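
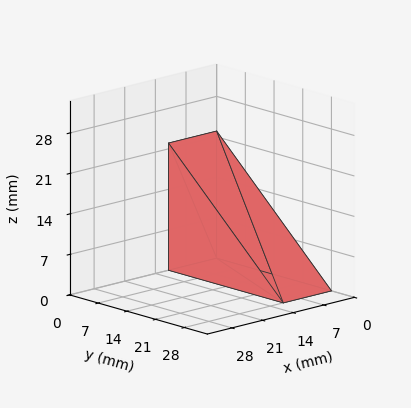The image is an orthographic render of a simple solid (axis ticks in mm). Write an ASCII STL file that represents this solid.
Reading the render: the shape is a wedge (ramp): 11 × 28 mm base, rising to 22 mm along the y=0 edge and sloping linearly to z=0 at y=28 (dimensions read to the nearest mm from the axis ticks). For the STL, each face is triangulated and given an outward normal.

solid part
  facet normal 0.0000 0.0000 -1.0000
    outer loop
      vertex 11.0 28.0 0.0
      vertex 11.0 0.0 0.0
      vertex 0.0 0.0 0.0
    endloop
  endfacet
  facet normal 0.0000 0.0000 -1.0000
    outer loop
      vertex 0.0 28.0 0.0
      vertex 11.0 28.0 0.0
      vertex 0.0 0.0 0.0
    endloop
  endfacet
  facet normal 0.0000 -1.0000 0.0000
    outer loop
      vertex 0.0 0.0 0.0
      vertex 11.0 0.0 0.0
      vertex 11.0 0.0 22.0
    endloop
  endfacet
  facet normal 0.0000 -1.0000 0.0000
    outer loop
      vertex 0.0 0.0 0.0
      vertex 11.0 0.0 22.0
      vertex 0.0 0.0 22.0
    endloop
  endfacet
  facet normal 0.0000 0.6178 0.7863
    outer loop
      vertex 0.0 0.0 22.0
      vertex 11.0 0.0 22.0
      vertex 11.0 28.0 0.0
    endloop
  endfacet
  facet normal 0.0000 0.6178 0.7863
    outer loop
      vertex 0.0 0.0 22.0
      vertex 11.0 28.0 0.0
      vertex 0.0 28.0 0.0
    endloop
  endfacet
  facet normal -1.0000 0.0000 0.0000
    outer loop
      vertex 0.0 0.0 22.0
      vertex 0.0 28.0 0.0
      vertex 0.0 0.0 0.0
    endloop
  endfacet
  facet normal 1.0000 0.0000 0.0000
    outer loop
      vertex 11.0 0.0 0.0
      vertex 11.0 28.0 0.0
      vertex 11.0 0.0 22.0
    endloop
  endfacet
endsolid part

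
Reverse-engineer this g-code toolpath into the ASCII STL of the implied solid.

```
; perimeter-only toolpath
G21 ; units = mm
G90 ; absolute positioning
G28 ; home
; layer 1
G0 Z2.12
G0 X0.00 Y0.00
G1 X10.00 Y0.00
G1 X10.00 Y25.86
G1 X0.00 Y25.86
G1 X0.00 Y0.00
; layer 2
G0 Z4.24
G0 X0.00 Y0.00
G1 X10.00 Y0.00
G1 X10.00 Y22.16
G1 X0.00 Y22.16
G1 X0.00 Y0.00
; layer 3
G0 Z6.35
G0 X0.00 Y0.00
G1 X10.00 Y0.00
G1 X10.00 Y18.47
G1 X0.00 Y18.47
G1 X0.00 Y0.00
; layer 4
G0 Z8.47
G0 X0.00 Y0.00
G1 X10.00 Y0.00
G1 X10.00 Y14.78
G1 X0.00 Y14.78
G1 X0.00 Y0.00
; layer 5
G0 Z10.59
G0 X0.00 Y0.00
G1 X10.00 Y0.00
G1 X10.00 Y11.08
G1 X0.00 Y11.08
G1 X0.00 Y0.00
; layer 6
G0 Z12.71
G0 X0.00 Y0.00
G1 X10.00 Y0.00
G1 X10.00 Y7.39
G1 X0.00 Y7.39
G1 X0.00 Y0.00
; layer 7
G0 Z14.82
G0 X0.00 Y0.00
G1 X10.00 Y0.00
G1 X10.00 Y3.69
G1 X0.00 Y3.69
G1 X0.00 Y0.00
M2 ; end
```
solid part
  facet normal 0.0000 0.0000 -1.0000
    outer loop
      vertex 10.00 29.55 0.00
      vertex 10.00 0.00 0.00
      vertex 0.00 0.00 0.00
    endloop
  endfacet
  facet normal 0.0000 0.0000 -1.0000
    outer loop
      vertex 0.00 29.55 0.00
      vertex 10.00 29.55 0.00
      vertex 0.00 0.00 0.00
    endloop
  endfacet
  facet normal 0.0000 -1.0000 0.0000
    outer loop
      vertex 0.00 0.00 0.00
      vertex 10.00 0.00 0.00
      vertex 10.00 0.00 16.94
    endloop
  endfacet
  facet normal 0.0000 -1.0000 0.0000
    outer loop
      vertex 0.00 0.00 0.00
      vertex 10.00 0.00 16.94
      vertex 0.00 0.00 16.94
    endloop
  endfacet
  facet normal 0.0000 0.4973 0.8676
    outer loop
      vertex 0.00 0.00 16.94
      vertex 10.00 0.00 16.94
      vertex 10.00 29.55 0.00
    endloop
  endfacet
  facet normal 0.0000 0.4973 0.8676
    outer loop
      vertex 0.00 0.00 16.94
      vertex 10.00 29.55 0.00
      vertex 0.00 29.55 0.00
    endloop
  endfacet
  facet normal -1.0000 0.0000 0.0000
    outer loop
      vertex 0.00 0.00 16.94
      vertex 0.00 29.55 0.00
      vertex 0.00 0.00 0.00
    endloop
  endfacet
  facet normal 1.0000 0.0000 0.0000
    outer loop
      vertex 10.00 0.00 0.00
      vertex 10.00 29.55 0.00
      vertex 10.00 0.00 16.94
    endloop
  endfacet
endsolid part

The G0 Z moves step by Δz≈2.12 mm. The G1 loops shrink linearly with z, so the solid tapers from its base footprint up to z≈16.9. Closing with a flat bottom cap and the tapered top and triangulating gives 8 facets — a wedge (ramp): 10 × 29.6 mm base, rising to 16.9 mm along the y=0 edge and sloping linearly to z=0 at y=29.6.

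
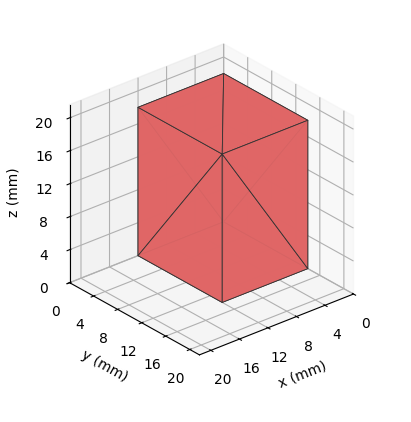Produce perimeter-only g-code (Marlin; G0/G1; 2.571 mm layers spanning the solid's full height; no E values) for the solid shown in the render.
Reading the render: the shape is a rectangular box, roughly 12 × 14 mm footprint and 18 mm tall (dimensions read to the nearest mm from the axis ticks). For the g-code, the solid's height is divided into equal slices at the stated Δz and each level perimeter traced with G1 moves after a G0 lift.

; perimeter-only toolpath
G21 ; units = mm
G90 ; absolute positioning
G28 ; home
; layer 1
G0 Z2.571
G0 X0.000 Y0.000
G1 X12.000 Y0.000
G1 X12.000 Y14.000
G1 X0.000 Y14.000
G1 X0.000 Y0.000
; layer 2
G0 Z5.143
G0 X0.000 Y0.000
G1 X12.000 Y0.000
G1 X12.000 Y14.000
G1 X0.000 Y14.000
G1 X0.000 Y0.000
; layer 3
G0 Z7.714
G0 X0.000 Y0.000
G1 X12.000 Y0.000
G1 X12.000 Y14.000
G1 X0.000 Y14.000
G1 X0.000 Y0.000
; layer 4
G0 Z10.286
G0 X0.000 Y0.000
G1 X12.000 Y0.000
G1 X12.000 Y14.000
G1 X0.000 Y14.000
G1 X0.000 Y0.000
; layer 5
G0 Z12.857
G0 X0.000 Y0.000
G1 X12.000 Y0.000
G1 X12.000 Y14.000
G1 X0.000 Y14.000
G1 X0.000 Y0.000
; layer 6
G0 Z15.429
G0 X0.000 Y0.000
G1 X12.000 Y0.000
G1 X12.000 Y14.000
G1 X0.000 Y14.000
G1 X0.000 Y0.000
; layer 7
G0 Z18.000
G0 X0.000 Y0.000
G1 X12.000 Y0.000
G1 X12.000 Y14.000
G1 X0.000 Y14.000
G1 X0.000 Y0.000
M2 ; end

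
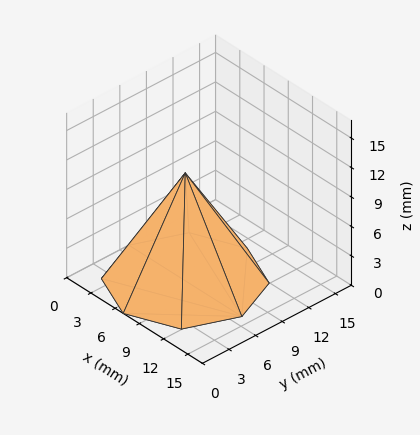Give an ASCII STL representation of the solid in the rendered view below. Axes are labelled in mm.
Reading the render: the shape is a regular 8-sided pyramid, base circumscribed radius ≈ 7 mm, apex at z ≈ 11 mm (dimensions read to the nearest mm from the axis ticks). For the STL, each face is triangulated and given an outward normal.

solid part
  facet normal 0.0000 0.0000 -1.0000
    outer loop
      vertex 7.000 14.000 0.000
      vertex 11.950 11.950 0.000
      vertex 14.000 7.000 0.000
    endloop
  endfacet
  facet normal 0.0000 0.0000 -1.0000
    outer loop
      vertex 2.050 11.950 0.000
      vertex 7.000 14.000 0.000
      vertex 14.000 7.000 0.000
    endloop
  endfacet
  facet normal 0.0000 0.0000 -1.0000
    outer loop
      vertex 0.000 7.000 0.000
      vertex 2.050 11.950 0.000
      vertex 14.000 7.000 0.000
    endloop
  endfacet
  facet normal 0.0000 0.0000 -1.0000
    outer loop
      vertex 2.050 2.050 0.000
      vertex 0.000 7.000 0.000
      vertex 14.000 7.000 0.000
    endloop
  endfacet
  facet normal 0.0000 0.0000 -1.0000
    outer loop
      vertex 7.000 0.000 0.000
      vertex 2.050 2.050 0.000
      vertex 14.000 7.000 0.000
    endloop
  endfacet
  facet normal 0.0000 0.0000 -1.0000
    outer loop
      vertex 11.950 2.050 0.000
      vertex 7.000 0.000 0.000
      vertex 14.000 7.000 0.000
    endloop
  endfacet
  facet normal 0.7964 0.3298 0.5068
    outer loop
      vertex 14.000 7.000 0.000
      vertex 11.950 11.950 0.000
      vertex 7.000 7.000 11.000
    endloop
  endfacet
  facet normal 0.3298 0.7964 0.5068
    outer loop
      vertex 11.950 11.950 0.000
      vertex 7.000 14.000 0.000
      vertex 7.000 7.000 11.000
    endloop
  endfacet
  facet normal -0.3298 0.7964 0.5068
    outer loop
      vertex 7.000 14.000 0.000
      vertex 2.050 11.950 0.000
      vertex 7.000 7.000 11.000
    endloop
  endfacet
  facet normal -0.7964 0.3298 0.5068
    outer loop
      vertex 2.050 11.950 0.000
      vertex 0.000 7.000 0.000
      vertex 7.000 7.000 11.000
    endloop
  endfacet
  facet normal -0.7964 -0.3298 0.5068
    outer loop
      vertex 0.000 7.000 0.000
      vertex 2.050 2.050 0.000
      vertex 7.000 7.000 11.000
    endloop
  endfacet
  facet normal -0.3298 -0.7964 0.5068
    outer loop
      vertex 2.050 2.050 0.000
      vertex 7.000 0.000 0.000
      vertex 7.000 7.000 11.000
    endloop
  endfacet
  facet normal 0.3298 -0.7964 0.5068
    outer loop
      vertex 7.000 0.000 0.000
      vertex 11.950 2.050 0.000
      vertex 7.000 7.000 11.000
    endloop
  endfacet
  facet normal 0.7964 -0.3298 0.5068
    outer loop
      vertex 11.950 2.050 0.000
      vertex 14.000 7.000 0.000
      vertex 7.000 7.000 11.000
    endloop
  endfacet
endsolid part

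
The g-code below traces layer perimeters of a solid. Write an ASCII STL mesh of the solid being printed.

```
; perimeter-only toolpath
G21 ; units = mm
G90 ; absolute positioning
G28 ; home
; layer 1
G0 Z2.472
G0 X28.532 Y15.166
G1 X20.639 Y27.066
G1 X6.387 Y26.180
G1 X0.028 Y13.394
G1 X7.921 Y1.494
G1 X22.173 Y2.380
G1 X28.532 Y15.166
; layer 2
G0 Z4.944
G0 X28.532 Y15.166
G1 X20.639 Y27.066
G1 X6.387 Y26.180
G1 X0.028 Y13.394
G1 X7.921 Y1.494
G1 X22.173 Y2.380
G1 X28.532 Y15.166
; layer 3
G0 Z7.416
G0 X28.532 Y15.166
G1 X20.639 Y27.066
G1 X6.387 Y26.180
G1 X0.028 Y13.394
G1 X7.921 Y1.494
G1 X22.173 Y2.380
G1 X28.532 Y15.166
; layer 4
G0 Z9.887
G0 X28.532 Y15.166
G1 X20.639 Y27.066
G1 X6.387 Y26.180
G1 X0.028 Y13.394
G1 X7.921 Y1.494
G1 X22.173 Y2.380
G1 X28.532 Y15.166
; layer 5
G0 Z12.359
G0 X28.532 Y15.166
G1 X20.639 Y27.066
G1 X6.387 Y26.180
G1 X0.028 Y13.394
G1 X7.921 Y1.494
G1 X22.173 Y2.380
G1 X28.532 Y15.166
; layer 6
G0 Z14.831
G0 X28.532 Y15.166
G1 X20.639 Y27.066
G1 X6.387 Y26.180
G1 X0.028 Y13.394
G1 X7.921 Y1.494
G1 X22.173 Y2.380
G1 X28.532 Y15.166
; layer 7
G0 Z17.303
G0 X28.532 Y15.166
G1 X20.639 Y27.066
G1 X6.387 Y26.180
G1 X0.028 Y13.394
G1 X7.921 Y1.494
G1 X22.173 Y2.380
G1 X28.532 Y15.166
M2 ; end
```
solid part
  facet normal 0.0000 0.0000 -1.0000
    outer loop
      vertex 6.387 26.180 0.000
      vertex 20.639 27.066 0.000
      vertex 28.532 15.166 0.000
    endloop
  endfacet
  facet normal 0.0000 0.0000 -1.0000
    outer loop
      vertex 0.028 13.394 0.000
      vertex 6.387 26.180 0.000
      vertex 28.532 15.166 0.000
    endloop
  endfacet
  facet normal 0.0000 0.0000 -1.0000
    outer loop
      vertex 7.921 1.494 0.000
      vertex 0.028 13.394 0.000
      vertex 28.532 15.166 0.000
    endloop
  endfacet
  facet normal 0.0000 0.0000 -1.0000
    outer loop
      vertex 22.173 2.380 0.000
      vertex 7.921 1.494 0.000
      vertex 28.532 15.166 0.000
    endloop
  endfacet
  facet normal 0.0000 0.0000 1.0000
    outer loop
      vertex 28.532 15.166 17.303
      vertex 20.639 27.066 17.303
      vertex 6.387 26.180 17.303
    endloop
  endfacet
  facet normal 0.0000 0.0000 1.0000
    outer loop
      vertex 28.532 15.166 17.303
      vertex 6.387 26.180 17.303
      vertex 0.028 13.394 17.303
    endloop
  endfacet
  facet normal 0.0000 0.0000 1.0000
    outer loop
      vertex 28.532 15.166 17.303
      vertex 0.028 13.394 17.303
      vertex 7.921 1.494 17.303
    endloop
  endfacet
  facet normal 0.0000 0.0000 1.0000
    outer loop
      vertex 28.532 15.166 17.303
      vertex 7.921 1.494 17.303
      vertex 22.173 2.380 17.303
    endloop
  endfacet
  facet normal 0.8334 0.5527 0.0000
    outer loop
      vertex 28.532 15.166 0.000
      vertex 20.639 27.066 0.000
      vertex 20.639 27.066 17.303
    endloop
  endfacet
  facet normal 0.8334 0.5527 0.0000
    outer loop
      vertex 28.532 15.166 0.000
      vertex 20.639 27.066 17.303
      vertex 28.532 15.166 17.303
    endloop
  endfacet
  facet normal -0.0620 0.9981 0.0000
    outer loop
      vertex 20.639 27.066 0.000
      vertex 6.387 26.180 0.000
      vertex 6.387 26.180 17.303
    endloop
  endfacet
  facet normal -0.0620 0.9981 0.0000
    outer loop
      vertex 20.639 27.066 0.000
      vertex 6.387 26.180 17.303
      vertex 20.639 27.066 17.303
    endloop
  endfacet
  facet normal -0.8954 0.4453 0.0000
    outer loop
      vertex 6.387 26.180 0.000
      vertex 0.028 13.394 0.000
      vertex 0.028 13.394 17.303
    endloop
  endfacet
  facet normal -0.8954 0.4453 0.0000
    outer loop
      vertex 6.387 26.180 0.000
      vertex 0.028 13.394 17.303
      vertex 6.387 26.180 17.303
    endloop
  endfacet
  facet normal -0.8334 -0.5527 0.0000
    outer loop
      vertex 0.028 13.394 0.000
      vertex 7.921 1.494 0.000
      vertex 7.921 1.494 17.303
    endloop
  endfacet
  facet normal -0.8334 -0.5527 0.0000
    outer loop
      vertex 0.028 13.394 0.000
      vertex 7.921 1.494 17.303
      vertex 0.028 13.394 17.303
    endloop
  endfacet
  facet normal 0.0620 -0.9981 0.0000
    outer loop
      vertex 7.921 1.494 0.000
      vertex 22.173 2.380 0.000
      vertex 22.173 2.380 17.303
    endloop
  endfacet
  facet normal 0.0620 -0.9981 0.0000
    outer loop
      vertex 7.921 1.494 0.000
      vertex 22.173 2.380 17.303
      vertex 7.921 1.494 17.303
    endloop
  endfacet
  facet normal 0.8954 -0.4453 0.0000
    outer loop
      vertex 22.173 2.380 0.000
      vertex 28.532 15.166 0.000
      vertex 28.532 15.166 17.303
    endloop
  endfacet
  facet normal 0.8954 -0.4453 0.0000
    outer loop
      vertex 22.173 2.380 0.000
      vertex 28.532 15.166 17.303
      vertex 22.173 2.380 17.303
    endloop
  endfacet
endsolid part

The G0 Z moves step by Δz≈2.472 mm. Every layer's G1 loop is the same polygon, so the solid is a straight extrusion of it from z=0 to z≈17.3. Closing with flat bottom and top caps and triangulating gives 20 facets — a regular 6-sided prism (a cylinder approximated with 6 flat sides), circumscribed radius ≈ 14.3 mm, height ≈ 17.3 mm.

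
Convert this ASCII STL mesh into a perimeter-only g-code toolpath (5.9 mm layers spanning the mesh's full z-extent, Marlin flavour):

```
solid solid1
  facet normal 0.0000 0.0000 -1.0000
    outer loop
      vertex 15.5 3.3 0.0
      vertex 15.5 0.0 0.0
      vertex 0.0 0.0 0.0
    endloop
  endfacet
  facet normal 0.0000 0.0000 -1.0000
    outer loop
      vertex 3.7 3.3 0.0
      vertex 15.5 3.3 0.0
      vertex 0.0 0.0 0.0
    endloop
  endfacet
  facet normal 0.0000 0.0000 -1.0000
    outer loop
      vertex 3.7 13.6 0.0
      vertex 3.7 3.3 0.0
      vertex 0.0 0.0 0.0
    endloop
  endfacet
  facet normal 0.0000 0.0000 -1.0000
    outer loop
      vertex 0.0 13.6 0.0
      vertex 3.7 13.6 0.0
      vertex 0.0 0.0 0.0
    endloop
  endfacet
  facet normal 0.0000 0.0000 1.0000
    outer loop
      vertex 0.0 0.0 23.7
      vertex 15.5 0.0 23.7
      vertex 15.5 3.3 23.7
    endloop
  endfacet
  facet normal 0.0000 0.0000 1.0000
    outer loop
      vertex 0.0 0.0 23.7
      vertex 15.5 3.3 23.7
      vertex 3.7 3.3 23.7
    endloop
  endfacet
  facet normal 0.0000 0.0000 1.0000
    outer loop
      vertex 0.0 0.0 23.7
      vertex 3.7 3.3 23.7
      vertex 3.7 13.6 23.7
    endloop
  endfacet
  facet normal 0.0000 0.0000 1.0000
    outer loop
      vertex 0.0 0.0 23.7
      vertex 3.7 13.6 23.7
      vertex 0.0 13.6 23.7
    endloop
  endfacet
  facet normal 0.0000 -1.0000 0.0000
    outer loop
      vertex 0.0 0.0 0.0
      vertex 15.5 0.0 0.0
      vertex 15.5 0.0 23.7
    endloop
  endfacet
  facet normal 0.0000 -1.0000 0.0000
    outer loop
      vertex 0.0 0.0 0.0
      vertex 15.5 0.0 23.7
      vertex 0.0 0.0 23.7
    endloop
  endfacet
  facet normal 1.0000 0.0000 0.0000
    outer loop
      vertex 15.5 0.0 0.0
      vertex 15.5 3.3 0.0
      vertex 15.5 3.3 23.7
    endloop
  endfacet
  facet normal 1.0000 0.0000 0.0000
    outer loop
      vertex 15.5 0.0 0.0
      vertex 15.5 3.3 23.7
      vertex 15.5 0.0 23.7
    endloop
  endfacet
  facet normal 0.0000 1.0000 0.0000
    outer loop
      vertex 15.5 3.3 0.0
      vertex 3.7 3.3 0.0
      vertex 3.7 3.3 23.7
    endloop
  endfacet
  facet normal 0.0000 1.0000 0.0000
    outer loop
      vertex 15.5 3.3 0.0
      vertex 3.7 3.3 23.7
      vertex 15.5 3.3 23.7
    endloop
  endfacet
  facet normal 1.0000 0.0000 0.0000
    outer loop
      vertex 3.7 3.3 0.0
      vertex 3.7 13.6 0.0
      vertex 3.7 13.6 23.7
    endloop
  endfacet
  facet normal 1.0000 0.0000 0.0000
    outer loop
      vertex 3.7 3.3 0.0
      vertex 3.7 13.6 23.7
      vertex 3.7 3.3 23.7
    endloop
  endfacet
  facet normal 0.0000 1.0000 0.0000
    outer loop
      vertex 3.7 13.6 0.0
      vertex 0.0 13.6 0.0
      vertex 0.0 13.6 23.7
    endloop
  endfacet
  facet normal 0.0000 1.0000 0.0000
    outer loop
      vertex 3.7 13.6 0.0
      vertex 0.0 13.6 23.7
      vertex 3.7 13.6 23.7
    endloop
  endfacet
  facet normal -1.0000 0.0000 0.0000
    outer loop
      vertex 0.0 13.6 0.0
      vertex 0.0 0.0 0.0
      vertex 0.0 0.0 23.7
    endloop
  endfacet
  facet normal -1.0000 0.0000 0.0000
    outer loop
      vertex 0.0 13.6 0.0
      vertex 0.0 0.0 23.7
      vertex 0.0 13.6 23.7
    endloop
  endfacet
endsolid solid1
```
; perimeter-only toolpath
G21 ; units = mm
G90 ; absolute positioning
G28 ; home
; layer 1
G0 Z5.9
G0 X0.0 Y0.0
G1 X15.5 Y0.0
G1 X15.5 Y3.3
G1 X3.7 Y3.3
G1 X3.7 Y13.6
G1 X0.0 Y13.6
G1 X0.0 Y0.0
; layer 2
G0 Z11.8
G0 X0.0 Y0.0
G1 X15.5 Y0.0
G1 X15.5 Y3.3
G1 X3.7 Y3.3
G1 X3.7 Y13.6
G1 X0.0 Y13.6
G1 X0.0 Y0.0
; layer 3
G0 Z17.8
G0 X0.0 Y0.0
G1 X15.5 Y0.0
G1 X15.5 Y3.3
G1 X3.7 Y3.3
G1 X3.7 Y13.6
G1 X0.0 Y13.6
G1 X0.0 Y0.0
; layer 4
G0 Z23.7
G0 X0.0 Y0.0
G1 X15.5 Y0.0
G1 X15.5 Y3.3
G1 X3.7 Y3.3
G1 X3.7 Y13.6
G1 X0.0 Y13.6
G1 X0.0 Y0.0
M2 ; end

The solid is an L-shaped prism: outer 15.5 × 13.6 mm, arm thicknesses ≈ 3.3 mm (horizontal) and 3.7 mm (vertical), extruded 23.7 mm in z. Slicing at Δz = 5.9 mm — 4 equal slices spanning the solid's height, so layer i sits at z = i·h/4 — gives 4 non-empty perimeters. Each is a 6-segment closed polygon; G0 lifts to the layer z and rapids to the start vertex, then G1 traces the edges.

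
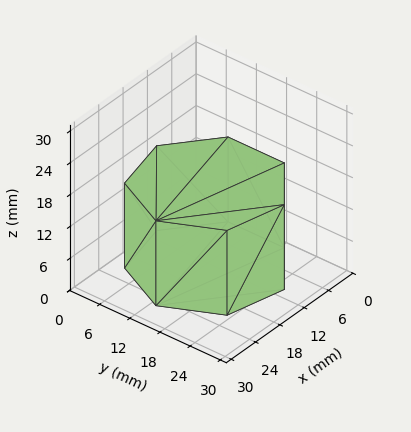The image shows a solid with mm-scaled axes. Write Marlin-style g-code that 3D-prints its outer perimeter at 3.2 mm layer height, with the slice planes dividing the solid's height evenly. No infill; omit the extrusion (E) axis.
Reading the render: the shape is a regular 7-sided prism (a cylinder approximated with 7 flat sides), circumscribed radius ≈ 13 mm, height ≈ 16 mm (dimensions read to the nearest mm from the axis ticks). For the g-code, the solid's height is divided into equal slices at the stated Δz and each level perimeter traced with G1 moves after a G0 lift.

; perimeter-only toolpath
G21 ; units = mm
G90 ; absolute positioning
G28 ; home
; layer 1
G0 Z3.2
G0 X26.0 Y13.0
G1 X21.1 Y23.2
G1 X10.1 Y25.7
G1 X1.3 Y18.6
G1 X1.3 Y7.4
G1 X10.1 Y0.3
G1 X21.1 Y2.8
G1 X26.0 Y13.0
; layer 2
G0 Z6.4
G0 X26.0 Y13.0
G1 X21.1 Y23.2
G1 X10.1 Y25.7
G1 X1.3 Y18.6
G1 X1.3 Y7.4
G1 X10.1 Y0.3
G1 X21.1 Y2.8
G1 X26.0 Y13.0
; layer 3
G0 Z9.6
G0 X26.0 Y13.0
G1 X21.1 Y23.2
G1 X10.1 Y25.7
G1 X1.3 Y18.6
G1 X1.3 Y7.4
G1 X10.1 Y0.3
G1 X21.1 Y2.8
G1 X26.0 Y13.0
; layer 4
G0 Z12.8
G0 X26.0 Y13.0
G1 X21.1 Y23.2
G1 X10.1 Y25.7
G1 X1.3 Y18.6
G1 X1.3 Y7.4
G1 X10.1 Y0.3
G1 X21.1 Y2.8
G1 X26.0 Y13.0
; layer 5
G0 Z16.0
G0 X26.0 Y13.0
G1 X21.1 Y23.2
G1 X10.1 Y25.7
G1 X1.3 Y18.6
G1 X1.3 Y7.4
G1 X10.1 Y0.3
G1 X21.1 Y2.8
G1 X26.0 Y13.0
M2 ; end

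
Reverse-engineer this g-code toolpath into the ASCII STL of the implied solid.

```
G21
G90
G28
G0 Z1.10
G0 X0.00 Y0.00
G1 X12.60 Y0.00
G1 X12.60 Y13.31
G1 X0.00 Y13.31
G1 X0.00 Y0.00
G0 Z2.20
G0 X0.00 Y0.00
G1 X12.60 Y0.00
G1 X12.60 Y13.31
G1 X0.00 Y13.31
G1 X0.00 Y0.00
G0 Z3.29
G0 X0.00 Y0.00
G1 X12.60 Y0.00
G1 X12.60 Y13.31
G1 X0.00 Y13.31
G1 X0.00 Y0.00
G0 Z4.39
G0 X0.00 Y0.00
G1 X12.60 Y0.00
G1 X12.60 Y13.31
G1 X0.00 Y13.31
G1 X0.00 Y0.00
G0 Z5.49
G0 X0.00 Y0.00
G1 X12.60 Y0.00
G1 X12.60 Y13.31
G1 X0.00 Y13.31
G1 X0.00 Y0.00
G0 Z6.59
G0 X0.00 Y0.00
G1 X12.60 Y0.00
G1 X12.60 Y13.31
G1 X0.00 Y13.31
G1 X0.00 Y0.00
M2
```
solid part
  facet normal 0.0000 0.0000 -1.0000
    outer loop
      vertex 12.60 13.31 0.00
      vertex 12.60 0.00 0.00
      vertex 0.00 0.00 0.00
    endloop
  endfacet
  facet normal 0.0000 0.0000 -1.0000
    outer loop
      vertex 0.00 13.31 0.00
      vertex 12.60 13.31 0.00
      vertex 0.00 0.00 0.00
    endloop
  endfacet
  facet normal 0.0000 0.0000 1.0000
    outer loop
      vertex 0.00 0.00 6.59
      vertex 12.60 0.00 6.59
      vertex 12.60 13.31 6.59
    endloop
  endfacet
  facet normal 0.0000 0.0000 1.0000
    outer loop
      vertex 0.00 0.00 6.59
      vertex 12.60 13.31 6.59
      vertex 0.00 13.31 6.59
    endloop
  endfacet
  facet normal 0.0000 -1.0000 0.0000
    outer loop
      vertex 0.00 0.00 0.00
      vertex 12.60 0.00 0.00
      vertex 12.60 0.00 6.59
    endloop
  endfacet
  facet normal 0.0000 -1.0000 0.0000
    outer loop
      vertex 0.00 0.00 0.00
      vertex 12.60 0.00 6.59
      vertex 0.00 0.00 6.59
    endloop
  endfacet
  facet normal 0.0000 1.0000 0.0000
    outer loop
      vertex 12.60 13.31 6.59
      vertex 12.60 13.31 0.00
      vertex 0.00 13.31 0.00
    endloop
  endfacet
  facet normal 0.0000 1.0000 0.0000
    outer loop
      vertex 0.00 13.31 6.59
      vertex 12.60 13.31 6.59
      vertex 0.00 13.31 0.00
    endloop
  endfacet
  facet normal -1.0000 0.0000 0.0000
    outer loop
      vertex 0.00 13.31 6.59
      vertex 0.00 13.31 0.00
      vertex 0.00 0.00 0.00
    endloop
  endfacet
  facet normal -1.0000 0.0000 0.0000
    outer loop
      vertex 0.00 0.00 6.59
      vertex 0.00 13.31 6.59
      vertex 0.00 0.00 0.00
    endloop
  endfacet
  facet normal 1.0000 0.0000 0.0000
    outer loop
      vertex 12.60 0.00 0.00
      vertex 12.60 13.31 0.00
      vertex 12.60 13.31 6.59
    endloop
  endfacet
  facet normal 1.0000 0.0000 0.0000
    outer loop
      vertex 12.60 0.00 0.00
      vertex 12.60 13.31 6.59
      vertex 12.60 0.00 6.59
    endloop
  endfacet
endsolid part

The G0 Z moves step by Δz≈1.10 mm. Every layer's G1 loop is the same polygon, so the solid is a straight extrusion of it from z=0 to z≈6.59. Closing with flat bottom and top caps and triangulating gives 12 facets — a rectangular box, roughly 12.6 × 13.3 mm footprint and 6.59 mm tall.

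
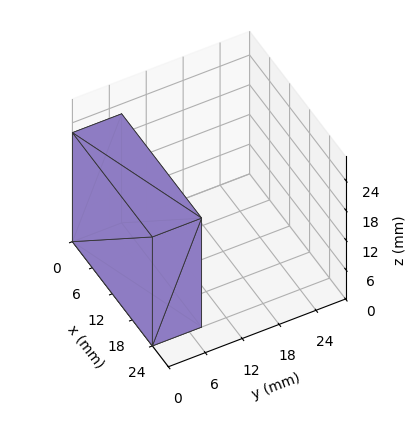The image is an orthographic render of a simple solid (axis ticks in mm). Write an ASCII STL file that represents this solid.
Reading the render: the shape is a rectangular box, roughly 24 × 8 mm footprint and 22 mm tall (dimensions read to the nearest mm from the axis ticks). For the STL, each face is triangulated and given an outward normal.

solid part
  facet normal 0.0000 0.0000 -1.0000
    outer loop
      vertex 24.000 8.000 0.000
      vertex 24.000 0.000 0.000
      vertex 0.000 0.000 0.000
    endloop
  endfacet
  facet normal 0.0000 0.0000 -1.0000
    outer loop
      vertex 0.000 8.000 0.000
      vertex 24.000 8.000 0.000
      vertex 0.000 0.000 0.000
    endloop
  endfacet
  facet normal 0.0000 0.0000 1.0000
    outer loop
      vertex 0.000 0.000 22.000
      vertex 24.000 0.000 22.000
      vertex 24.000 8.000 22.000
    endloop
  endfacet
  facet normal 0.0000 0.0000 1.0000
    outer loop
      vertex 0.000 0.000 22.000
      vertex 24.000 8.000 22.000
      vertex 0.000 8.000 22.000
    endloop
  endfacet
  facet normal 0.0000 -1.0000 0.0000
    outer loop
      vertex 0.000 0.000 0.000
      vertex 24.000 0.000 0.000
      vertex 24.000 0.000 22.000
    endloop
  endfacet
  facet normal 0.0000 -1.0000 0.0000
    outer loop
      vertex 0.000 0.000 0.000
      vertex 24.000 0.000 22.000
      vertex 0.000 0.000 22.000
    endloop
  endfacet
  facet normal 0.0000 1.0000 0.0000
    outer loop
      vertex 24.000 8.000 22.000
      vertex 24.000 8.000 0.000
      vertex 0.000 8.000 0.000
    endloop
  endfacet
  facet normal 0.0000 1.0000 0.0000
    outer loop
      vertex 0.000 8.000 22.000
      vertex 24.000 8.000 22.000
      vertex 0.000 8.000 0.000
    endloop
  endfacet
  facet normal -1.0000 0.0000 0.0000
    outer loop
      vertex 0.000 8.000 22.000
      vertex 0.000 8.000 0.000
      vertex 0.000 0.000 0.000
    endloop
  endfacet
  facet normal -1.0000 0.0000 0.0000
    outer loop
      vertex 0.000 0.000 22.000
      vertex 0.000 8.000 22.000
      vertex 0.000 0.000 0.000
    endloop
  endfacet
  facet normal 1.0000 0.0000 0.0000
    outer loop
      vertex 24.000 0.000 0.000
      vertex 24.000 8.000 0.000
      vertex 24.000 8.000 22.000
    endloop
  endfacet
  facet normal 1.0000 0.0000 0.0000
    outer loop
      vertex 24.000 0.000 0.000
      vertex 24.000 8.000 22.000
      vertex 24.000 0.000 22.000
    endloop
  endfacet
endsolid part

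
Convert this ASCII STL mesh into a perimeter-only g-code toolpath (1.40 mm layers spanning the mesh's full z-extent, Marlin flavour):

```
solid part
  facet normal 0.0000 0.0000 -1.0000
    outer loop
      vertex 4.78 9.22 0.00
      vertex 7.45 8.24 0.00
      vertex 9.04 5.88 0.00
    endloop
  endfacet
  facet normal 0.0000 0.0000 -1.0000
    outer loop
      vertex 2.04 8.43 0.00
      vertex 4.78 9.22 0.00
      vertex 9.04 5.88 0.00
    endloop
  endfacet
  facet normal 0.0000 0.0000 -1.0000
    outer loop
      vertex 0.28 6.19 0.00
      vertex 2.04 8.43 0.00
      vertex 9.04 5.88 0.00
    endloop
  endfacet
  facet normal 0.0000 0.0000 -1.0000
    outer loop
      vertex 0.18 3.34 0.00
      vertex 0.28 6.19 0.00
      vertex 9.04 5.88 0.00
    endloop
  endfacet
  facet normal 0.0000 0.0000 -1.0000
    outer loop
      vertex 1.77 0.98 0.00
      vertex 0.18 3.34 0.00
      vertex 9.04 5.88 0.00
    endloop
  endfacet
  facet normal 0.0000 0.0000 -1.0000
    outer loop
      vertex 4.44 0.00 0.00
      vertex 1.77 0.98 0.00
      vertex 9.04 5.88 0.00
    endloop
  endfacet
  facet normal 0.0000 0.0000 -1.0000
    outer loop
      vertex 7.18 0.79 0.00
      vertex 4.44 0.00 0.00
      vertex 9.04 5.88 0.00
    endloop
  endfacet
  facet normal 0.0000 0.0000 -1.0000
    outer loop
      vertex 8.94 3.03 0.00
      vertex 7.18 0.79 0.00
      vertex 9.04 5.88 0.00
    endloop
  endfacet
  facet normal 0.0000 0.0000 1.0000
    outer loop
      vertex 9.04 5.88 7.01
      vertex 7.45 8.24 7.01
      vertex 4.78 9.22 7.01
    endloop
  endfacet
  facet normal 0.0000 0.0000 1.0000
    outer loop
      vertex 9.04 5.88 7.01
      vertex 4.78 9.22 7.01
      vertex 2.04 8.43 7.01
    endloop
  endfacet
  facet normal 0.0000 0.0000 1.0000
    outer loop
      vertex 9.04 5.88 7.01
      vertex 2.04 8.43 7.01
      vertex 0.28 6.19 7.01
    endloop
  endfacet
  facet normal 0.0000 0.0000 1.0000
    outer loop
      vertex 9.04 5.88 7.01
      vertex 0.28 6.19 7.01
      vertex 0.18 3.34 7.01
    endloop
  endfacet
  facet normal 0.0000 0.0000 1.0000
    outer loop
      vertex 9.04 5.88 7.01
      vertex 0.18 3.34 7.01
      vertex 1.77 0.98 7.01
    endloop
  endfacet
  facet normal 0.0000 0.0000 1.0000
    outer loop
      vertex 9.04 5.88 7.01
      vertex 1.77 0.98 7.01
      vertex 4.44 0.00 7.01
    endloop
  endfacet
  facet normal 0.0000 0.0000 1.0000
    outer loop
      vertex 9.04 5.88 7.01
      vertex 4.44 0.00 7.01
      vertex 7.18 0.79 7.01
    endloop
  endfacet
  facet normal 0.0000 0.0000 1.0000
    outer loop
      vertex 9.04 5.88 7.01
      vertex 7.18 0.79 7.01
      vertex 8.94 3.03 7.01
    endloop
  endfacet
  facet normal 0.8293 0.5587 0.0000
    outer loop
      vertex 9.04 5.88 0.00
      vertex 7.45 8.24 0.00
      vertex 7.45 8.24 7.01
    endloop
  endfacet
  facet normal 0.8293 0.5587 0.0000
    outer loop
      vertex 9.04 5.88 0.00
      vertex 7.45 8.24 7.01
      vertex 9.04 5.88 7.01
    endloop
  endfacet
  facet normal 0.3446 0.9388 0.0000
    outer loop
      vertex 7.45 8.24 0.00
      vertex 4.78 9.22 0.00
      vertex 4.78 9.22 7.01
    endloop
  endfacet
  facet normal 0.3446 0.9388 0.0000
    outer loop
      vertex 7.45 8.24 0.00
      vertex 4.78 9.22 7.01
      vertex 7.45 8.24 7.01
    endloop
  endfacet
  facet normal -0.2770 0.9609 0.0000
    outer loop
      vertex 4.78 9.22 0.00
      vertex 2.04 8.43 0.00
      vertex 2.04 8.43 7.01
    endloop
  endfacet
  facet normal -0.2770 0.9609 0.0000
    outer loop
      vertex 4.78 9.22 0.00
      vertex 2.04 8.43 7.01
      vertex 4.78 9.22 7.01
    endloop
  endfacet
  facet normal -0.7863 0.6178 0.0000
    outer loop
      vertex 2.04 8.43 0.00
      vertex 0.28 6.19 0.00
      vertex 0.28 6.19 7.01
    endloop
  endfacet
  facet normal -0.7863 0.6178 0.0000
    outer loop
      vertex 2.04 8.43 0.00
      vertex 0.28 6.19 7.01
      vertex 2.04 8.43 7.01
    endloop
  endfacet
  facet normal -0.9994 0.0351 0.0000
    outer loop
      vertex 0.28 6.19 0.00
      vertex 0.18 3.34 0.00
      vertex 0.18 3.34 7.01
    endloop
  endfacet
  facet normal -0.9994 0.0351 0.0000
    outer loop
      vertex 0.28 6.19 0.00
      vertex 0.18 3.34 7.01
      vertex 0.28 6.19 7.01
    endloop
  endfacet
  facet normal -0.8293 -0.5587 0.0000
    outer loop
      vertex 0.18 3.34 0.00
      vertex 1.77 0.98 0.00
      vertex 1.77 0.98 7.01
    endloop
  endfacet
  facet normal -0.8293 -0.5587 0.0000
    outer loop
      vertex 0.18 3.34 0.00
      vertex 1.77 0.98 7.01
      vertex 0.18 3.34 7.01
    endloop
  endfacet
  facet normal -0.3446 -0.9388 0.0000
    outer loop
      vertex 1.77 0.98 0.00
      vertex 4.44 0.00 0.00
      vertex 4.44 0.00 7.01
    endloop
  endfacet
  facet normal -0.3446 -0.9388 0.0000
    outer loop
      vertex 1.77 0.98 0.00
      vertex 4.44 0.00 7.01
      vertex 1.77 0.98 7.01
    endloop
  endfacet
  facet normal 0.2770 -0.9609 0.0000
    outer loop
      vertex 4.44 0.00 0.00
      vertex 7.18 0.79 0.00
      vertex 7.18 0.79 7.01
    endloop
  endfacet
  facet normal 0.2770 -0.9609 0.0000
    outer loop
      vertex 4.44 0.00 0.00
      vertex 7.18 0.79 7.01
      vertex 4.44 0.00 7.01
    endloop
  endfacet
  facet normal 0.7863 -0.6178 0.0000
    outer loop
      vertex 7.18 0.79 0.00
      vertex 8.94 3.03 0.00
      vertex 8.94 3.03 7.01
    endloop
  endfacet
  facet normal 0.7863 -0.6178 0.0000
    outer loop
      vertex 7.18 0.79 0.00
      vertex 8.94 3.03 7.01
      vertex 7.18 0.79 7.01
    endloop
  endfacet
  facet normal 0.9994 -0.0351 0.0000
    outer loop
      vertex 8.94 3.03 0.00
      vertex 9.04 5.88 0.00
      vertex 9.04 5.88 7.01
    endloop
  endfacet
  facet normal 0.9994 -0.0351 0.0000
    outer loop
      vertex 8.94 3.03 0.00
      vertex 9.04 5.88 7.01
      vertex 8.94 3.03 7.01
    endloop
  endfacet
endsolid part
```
; perimeter-only toolpath
G21 ; units = mm
G90 ; absolute positioning
G28 ; home
; layer 1
G0 Z1.40
G0 X9.04 Y5.88
G1 X7.45 Y8.24
G1 X4.78 Y9.22
G1 X2.04 Y8.43
G1 X0.28 Y6.19
G1 X0.18 Y3.34
G1 X1.77 Y0.98
G1 X4.44 Y0.00
G1 X7.18 Y0.79
G1 X8.94 Y3.03
G1 X9.04 Y5.88
; layer 2
G0 Z2.80
G0 X9.04 Y5.88
G1 X7.45 Y8.24
G1 X4.78 Y9.22
G1 X2.04 Y8.43
G1 X0.28 Y6.19
G1 X0.18 Y3.34
G1 X1.77 Y0.98
G1 X4.44 Y0.00
G1 X7.18 Y0.79
G1 X8.94 Y3.03
G1 X9.04 Y5.88
; layer 3
G0 Z4.21
G0 X9.04 Y5.88
G1 X7.45 Y8.24
G1 X4.78 Y9.22
G1 X2.04 Y8.43
G1 X0.28 Y6.19
G1 X0.18 Y3.34
G1 X1.77 Y0.98
G1 X4.44 Y0.00
G1 X7.18 Y0.79
G1 X8.94 Y3.03
G1 X9.04 Y5.88
; layer 4
G0 Z5.61
G0 X9.04 Y5.88
G1 X7.45 Y8.24
G1 X4.78 Y9.22
G1 X2.04 Y8.43
G1 X0.28 Y6.19
G1 X0.18 Y3.34
G1 X1.77 Y0.98
G1 X4.44 Y0.00
G1 X7.18 Y0.79
G1 X8.94 Y3.03
G1 X9.04 Y5.88
; layer 5
G0 Z7.01
G0 X9.04 Y5.88
G1 X7.45 Y8.24
G1 X4.78 Y9.22
G1 X2.04 Y8.43
G1 X0.28 Y6.19
G1 X0.18 Y3.34
G1 X1.77 Y0.98
G1 X4.44 Y0.00
G1 X7.18 Y0.79
G1 X8.94 Y3.03
G1 X9.04 Y5.88
M2 ; end

The solid is a regular 10-sided prism (a cylinder approximated with 10 flat sides), circumscribed radius ≈ 4.61 mm, height ≈ 7.01 mm. Slicing at Δz = 1.40 mm — 5 equal slices spanning the solid's height, so layer i sits at z = i·h/5 — gives 5 non-empty perimeters. Each is a 10-segment closed polygon; G0 lifts to the layer z and rapids to the start vertex, then G1 traces the edges.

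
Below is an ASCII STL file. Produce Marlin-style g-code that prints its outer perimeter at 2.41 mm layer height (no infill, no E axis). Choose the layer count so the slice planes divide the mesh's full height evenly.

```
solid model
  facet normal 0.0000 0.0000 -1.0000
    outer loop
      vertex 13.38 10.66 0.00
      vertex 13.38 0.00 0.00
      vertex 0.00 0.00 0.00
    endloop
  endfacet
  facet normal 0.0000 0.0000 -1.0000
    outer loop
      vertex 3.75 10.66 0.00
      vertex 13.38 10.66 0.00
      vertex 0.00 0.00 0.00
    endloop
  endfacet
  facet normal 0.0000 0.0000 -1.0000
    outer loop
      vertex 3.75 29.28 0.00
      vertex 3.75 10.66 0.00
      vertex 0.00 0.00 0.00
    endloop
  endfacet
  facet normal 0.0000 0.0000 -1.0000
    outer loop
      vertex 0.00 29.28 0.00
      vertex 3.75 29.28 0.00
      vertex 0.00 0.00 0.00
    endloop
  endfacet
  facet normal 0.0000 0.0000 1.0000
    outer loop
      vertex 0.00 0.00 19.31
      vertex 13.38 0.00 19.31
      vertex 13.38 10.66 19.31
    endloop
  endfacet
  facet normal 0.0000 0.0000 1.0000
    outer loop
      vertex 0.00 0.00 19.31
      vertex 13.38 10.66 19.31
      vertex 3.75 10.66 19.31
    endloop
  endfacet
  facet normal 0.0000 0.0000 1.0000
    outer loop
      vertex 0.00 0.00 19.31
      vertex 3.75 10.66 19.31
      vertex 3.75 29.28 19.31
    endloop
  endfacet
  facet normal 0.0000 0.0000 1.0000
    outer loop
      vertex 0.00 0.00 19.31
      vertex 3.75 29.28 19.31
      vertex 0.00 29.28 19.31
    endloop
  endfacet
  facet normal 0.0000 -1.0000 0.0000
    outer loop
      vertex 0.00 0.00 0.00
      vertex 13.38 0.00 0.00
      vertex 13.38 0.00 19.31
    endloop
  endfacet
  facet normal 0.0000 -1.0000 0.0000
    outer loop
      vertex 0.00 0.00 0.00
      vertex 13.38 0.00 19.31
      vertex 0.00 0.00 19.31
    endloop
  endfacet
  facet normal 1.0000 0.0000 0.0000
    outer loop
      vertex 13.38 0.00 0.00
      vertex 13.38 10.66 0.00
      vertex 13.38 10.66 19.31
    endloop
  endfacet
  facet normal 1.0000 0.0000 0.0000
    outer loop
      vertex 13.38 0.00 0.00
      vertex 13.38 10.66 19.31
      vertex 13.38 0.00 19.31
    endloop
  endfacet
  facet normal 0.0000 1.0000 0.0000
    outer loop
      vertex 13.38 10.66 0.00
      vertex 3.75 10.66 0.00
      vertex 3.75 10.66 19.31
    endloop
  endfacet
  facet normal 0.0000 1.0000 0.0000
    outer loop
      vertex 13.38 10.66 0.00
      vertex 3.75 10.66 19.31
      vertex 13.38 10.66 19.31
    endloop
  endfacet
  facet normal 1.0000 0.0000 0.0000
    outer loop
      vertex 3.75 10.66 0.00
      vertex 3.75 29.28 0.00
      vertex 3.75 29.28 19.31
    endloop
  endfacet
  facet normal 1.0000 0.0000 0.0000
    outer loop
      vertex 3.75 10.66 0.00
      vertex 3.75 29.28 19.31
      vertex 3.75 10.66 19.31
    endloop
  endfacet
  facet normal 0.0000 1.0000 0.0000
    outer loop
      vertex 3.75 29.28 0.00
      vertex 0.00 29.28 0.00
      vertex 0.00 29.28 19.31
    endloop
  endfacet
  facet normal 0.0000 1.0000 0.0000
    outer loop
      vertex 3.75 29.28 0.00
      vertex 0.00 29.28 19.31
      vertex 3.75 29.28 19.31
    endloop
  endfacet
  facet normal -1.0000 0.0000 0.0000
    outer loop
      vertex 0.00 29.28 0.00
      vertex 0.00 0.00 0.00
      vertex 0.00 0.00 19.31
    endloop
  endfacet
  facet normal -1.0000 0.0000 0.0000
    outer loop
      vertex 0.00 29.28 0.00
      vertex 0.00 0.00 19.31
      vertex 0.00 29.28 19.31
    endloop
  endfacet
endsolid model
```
; perimeter-only toolpath
G21 ; units = mm
G90 ; absolute positioning
G28 ; home
; layer 1
G0 Z2.41
G0 X0.00 Y0.00
G1 X13.38 Y0.00
G1 X13.38 Y10.66
G1 X3.75 Y10.66
G1 X3.75 Y29.28
G1 X0.00 Y29.28
G1 X0.00 Y0.00
; layer 2
G0 Z4.83
G0 X0.00 Y0.00
G1 X13.38 Y0.00
G1 X13.38 Y10.66
G1 X3.75 Y10.66
G1 X3.75 Y29.28
G1 X0.00 Y29.28
G1 X0.00 Y0.00
; layer 3
G0 Z7.24
G0 X0.00 Y0.00
G1 X13.38 Y0.00
G1 X13.38 Y10.66
G1 X3.75 Y10.66
G1 X3.75 Y29.28
G1 X0.00 Y29.28
G1 X0.00 Y0.00
; layer 4
G0 Z9.65
G0 X0.00 Y0.00
G1 X13.38 Y0.00
G1 X13.38 Y10.66
G1 X3.75 Y10.66
G1 X3.75 Y29.28
G1 X0.00 Y29.28
G1 X0.00 Y0.00
; layer 5
G0 Z12.07
G0 X0.00 Y0.00
G1 X13.38 Y0.00
G1 X13.38 Y10.66
G1 X3.75 Y10.66
G1 X3.75 Y29.28
G1 X0.00 Y29.28
G1 X0.00 Y0.00
; layer 6
G0 Z14.48
G0 X0.00 Y0.00
G1 X13.38 Y0.00
G1 X13.38 Y10.66
G1 X3.75 Y10.66
G1 X3.75 Y29.28
G1 X0.00 Y29.28
G1 X0.00 Y0.00
; layer 7
G0 Z16.90
G0 X0.00 Y0.00
G1 X13.38 Y0.00
G1 X13.38 Y10.66
G1 X3.75 Y10.66
G1 X3.75 Y29.28
G1 X0.00 Y29.28
G1 X0.00 Y0.00
; layer 8
G0 Z19.31
G0 X0.00 Y0.00
G1 X13.38 Y0.00
G1 X13.38 Y10.66
G1 X3.75 Y10.66
G1 X3.75 Y29.28
G1 X0.00 Y29.28
G1 X0.00 Y0.00
M2 ; end

The solid is an L-shaped prism: outer 13.4 × 29.3 mm, arm thicknesses ≈ 10.7 mm (horizontal) and 3.75 mm (vertical), extruded 19.3 mm in z. Slicing at Δz = 2.41 mm — 8 equal slices spanning the solid's height, so layer i sits at z = i·h/8 — gives 8 non-empty perimeters. Each is a 6-segment closed polygon; G0 lifts to the layer z and rapids to the start vertex, then G1 traces the edges.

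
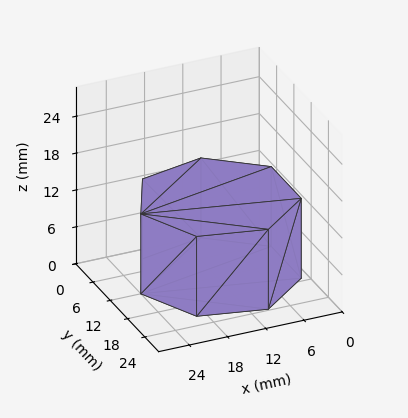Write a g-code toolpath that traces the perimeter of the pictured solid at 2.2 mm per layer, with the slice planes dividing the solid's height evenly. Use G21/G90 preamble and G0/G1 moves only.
Reading the render: the shape is a regular 7-sided prism (a cylinder approximated with 7 flat sides), circumscribed radius ≈ 12 mm, height ≈ 13 mm (dimensions read to the nearest mm from the axis ticks). For the g-code, the solid's height is divided into equal slices at the stated Δz and each level perimeter traced with G1 moves after a G0 lift.

; perimeter-only toolpath
G21 ; units = mm
G90 ; absolute positioning
G28 ; home
; layer 1
G0 Z2.2
G0 X24.0 Y12.0
G1 X19.5 Y21.4
G1 X9.3 Y23.7
G1 X1.2 Y17.2
G1 X1.2 Y6.8
G1 X9.3 Y0.3
G1 X19.5 Y2.6
G1 X24.0 Y12.0
; layer 2
G0 Z4.3
G0 X24.0 Y12.0
G1 X19.5 Y21.4
G1 X9.3 Y23.7
G1 X1.2 Y17.2
G1 X1.2 Y6.8
G1 X9.3 Y0.3
G1 X19.5 Y2.6
G1 X24.0 Y12.0
; layer 3
G0 Z6.5
G0 X24.0 Y12.0
G1 X19.5 Y21.4
G1 X9.3 Y23.7
G1 X1.2 Y17.2
G1 X1.2 Y6.8
G1 X9.3 Y0.3
G1 X19.5 Y2.6
G1 X24.0 Y12.0
; layer 4
G0 Z8.7
G0 X24.0 Y12.0
G1 X19.5 Y21.4
G1 X9.3 Y23.7
G1 X1.2 Y17.2
G1 X1.2 Y6.8
G1 X9.3 Y0.3
G1 X19.5 Y2.6
G1 X24.0 Y12.0
; layer 5
G0 Z10.8
G0 X24.0 Y12.0
G1 X19.5 Y21.4
G1 X9.3 Y23.7
G1 X1.2 Y17.2
G1 X1.2 Y6.8
G1 X9.3 Y0.3
G1 X19.5 Y2.6
G1 X24.0 Y12.0
; layer 6
G0 Z13.0
G0 X24.0 Y12.0
G1 X19.5 Y21.4
G1 X9.3 Y23.7
G1 X1.2 Y17.2
G1 X1.2 Y6.8
G1 X9.3 Y0.3
G1 X19.5 Y2.6
G1 X24.0 Y12.0
M2 ; end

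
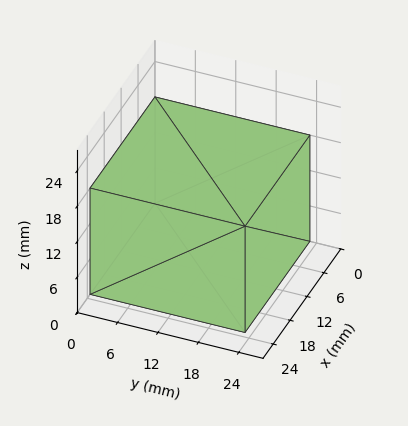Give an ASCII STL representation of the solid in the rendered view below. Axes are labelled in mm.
Reading the render: the shape is a rectangular box, roughly 23 × 23 mm footprint and 18 mm tall (dimensions read to the nearest mm from the axis ticks). For the STL, each face is triangulated and given an outward normal.

solid part
  facet normal 0.0000 0.0000 -1.0000
    outer loop
      vertex 23.000 23.000 0.000
      vertex 23.000 0.000 0.000
      vertex 0.000 0.000 0.000
    endloop
  endfacet
  facet normal 0.0000 0.0000 -1.0000
    outer loop
      vertex 0.000 23.000 0.000
      vertex 23.000 23.000 0.000
      vertex 0.000 0.000 0.000
    endloop
  endfacet
  facet normal 0.0000 0.0000 1.0000
    outer loop
      vertex 0.000 0.000 18.000
      vertex 23.000 0.000 18.000
      vertex 23.000 23.000 18.000
    endloop
  endfacet
  facet normal 0.0000 0.0000 1.0000
    outer loop
      vertex 0.000 0.000 18.000
      vertex 23.000 23.000 18.000
      vertex 0.000 23.000 18.000
    endloop
  endfacet
  facet normal 0.0000 -1.0000 0.0000
    outer loop
      vertex 0.000 0.000 0.000
      vertex 23.000 0.000 0.000
      vertex 23.000 0.000 18.000
    endloop
  endfacet
  facet normal 0.0000 -1.0000 0.0000
    outer loop
      vertex 0.000 0.000 0.000
      vertex 23.000 0.000 18.000
      vertex 0.000 0.000 18.000
    endloop
  endfacet
  facet normal 0.0000 1.0000 0.0000
    outer loop
      vertex 23.000 23.000 18.000
      vertex 23.000 23.000 0.000
      vertex 0.000 23.000 0.000
    endloop
  endfacet
  facet normal 0.0000 1.0000 0.0000
    outer loop
      vertex 0.000 23.000 18.000
      vertex 23.000 23.000 18.000
      vertex 0.000 23.000 0.000
    endloop
  endfacet
  facet normal -1.0000 0.0000 0.0000
    outer loop
      vertex 0.000 23.000 18.000
      vertex 0.000 23.000 0.000
      vertex 0.000 0.000 0.000
    endloop
  endfacet
  facet normal -1.0000 0.0000 0.0000
    outer loop
      vertex 0.000 0.000 18.000
      vertex 0.000 23.000 18.000
      vertex 0.000 0.000 0.000
    endloop
  endfacet
  facet normal 1.0000 0.0000 0.0000
    outer loop
      vertex 23.000 0.000 0.000
      vertex 23.000 23.000 0.000
      vertex 23.000 23.000 18.000
    endloop
  endfacet
  facet normal 1.0000 0.0000 0.0000
    outer loop
      vertex 23.000 0.000 0.000
      vertex 23.000 23.000 18.000
      vertex 23.000 0.000 18.000
    endloop
  endfacet
endsolid part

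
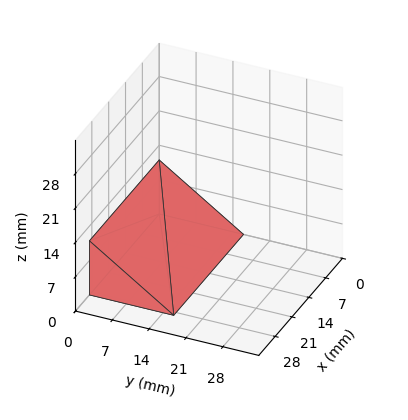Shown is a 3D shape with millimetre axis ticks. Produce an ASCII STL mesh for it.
Reading the render: the shape is a wedge (ramp): 29 × 16 mm base, rising to 11 mm along the y=0 edge and sloping linearly to z=0 at y=16 (dimensions read to the nearest mm from the axis ticks). For the STL, each face is triangulated and given an outward normal.

solid part
  facet normal 0.0000 0.0000 -1.0000
    outer loop
      vertex 29.00 16.00 0.00
      vertex 29.00 0.00 0.00
      vertex 0.00 0.00 0.00
    endloop
  endfacet
  facet normal 0.0000 0.0000 -1.0000
    outer loop
      vertex 0.00 16.00 0.00
      vertex 29.00 16.00 0.00
      vertex 0.00 0.00 0.00
    endloop
  endfacet
  facet normal 0.0000 -1.0000 0.0000
    outer loop
      vertex 0.00 0.00 0.00
      vertex 29.00 0.00 0.00
      vertex 29.00 0.00 11.00
    endloop
  endfacet
  facet normal 0.0000 -1.0000 0.0000
    outer loop
      vertex 0.00 0.00 0.00
      vertex 29.00 0.00 11.00
      vertex 0.00 0.00 11.00
    endloop
  endfacet
  facet normal 0.0000 0.5665 0.8240
    outer loop
      vertex 0.00 0.00 11.00
      vertex 29.00 0.00 11.00
      vertex 29.00 16.00 0.00
    endloop
  endfacet
  facet normal 0.0000 0.5665 0.8240
    outer loop
      vertex 0.00 0.00 11.00
      vertex 29.00 16.00 0.00
      vertex 0.00 16.00 0.00
    endloop
  endfacet
  facet normal -1.0000 0.0000 0.0000
    outer loop
      vertex 0.00 0.00 11.00
      vertex 0.00 16.00 0.00
      vertex 0.00 0.00 0.00
    endloop
  endfacet
  facet normal 1.0000 0.0000 0.0000
    outer loop
      vertex 29.00 0.00 0.00
      vertex 29.00 16.00 0.00
      vertex 29.00 0.00 11.00
    endloop
  endfacet
endsolid part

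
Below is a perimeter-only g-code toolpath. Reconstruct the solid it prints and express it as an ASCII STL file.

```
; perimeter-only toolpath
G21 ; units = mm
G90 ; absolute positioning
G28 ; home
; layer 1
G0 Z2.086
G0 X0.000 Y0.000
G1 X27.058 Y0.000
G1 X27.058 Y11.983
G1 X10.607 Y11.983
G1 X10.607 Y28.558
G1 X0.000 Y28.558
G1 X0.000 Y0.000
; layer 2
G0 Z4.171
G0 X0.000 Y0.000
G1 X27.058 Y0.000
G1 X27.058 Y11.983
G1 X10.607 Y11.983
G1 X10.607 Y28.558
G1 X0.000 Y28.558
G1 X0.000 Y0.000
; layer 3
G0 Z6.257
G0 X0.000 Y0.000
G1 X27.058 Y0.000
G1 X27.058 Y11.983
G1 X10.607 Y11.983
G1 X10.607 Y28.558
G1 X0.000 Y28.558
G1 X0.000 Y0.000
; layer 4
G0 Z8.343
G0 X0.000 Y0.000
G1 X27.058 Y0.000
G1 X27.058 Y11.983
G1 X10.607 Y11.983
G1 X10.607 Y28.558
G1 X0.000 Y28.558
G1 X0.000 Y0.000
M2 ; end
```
solid part
  facet normal 0.0000 0.0000 -1.0000
    outer loop
      vertex 27.058 11.983 0.000
      vertex 27.058 0.000 0.000
      vertex 0.000 0.000 0.000
    endloop
  endfacet
  facet normal 0.0000 0.0000 -1.0000
    outer loop
      vertex 10.607 11.983 0.000
      vertex 27.058 11.983 0.000
      vertex 0.000 0.000 0.000
    endloop
  endfacet
  facet normal 0.0000 0.0000 -1.0000
    outer loop
      vertex 10.607 28.558 0.000
      vertex 10.607 11.983 0.000
      vertex 0.000 0.000 0.000
    endloop
  endfacet
  facet normal 0.0000 0.0000 -1.0000
    outer loop
      vertex 0.000 28.558 0.000
      vertex 10.607 28.558 0.000
      vertex 0.000 0.000 0.000
    endloop
  endfacet
  facet normal 0.0000 0.0000 1.0000
    outer loop
      vertex 0.000 0.000 8.343
      vertex 27.058 0.000 8.343
      vertex 27.058 11.983 8.343
    endloop
  endfacet
  facet normal 0.0000 0.0000 1.0000
    outer loop
      vertex 0.000 0.000 8.343
      vertex 27.058 11.983 8.343
      vertex 10.607 11.983 8.343
    endloop
  endfacet
  facet normal 0.0000 0.0000 1.0000
    outer loop
      vertex 0.000 0.000 8.343
      vertex 10.607 11.983 8.343
      vertex 10.607 28.558 8.343
    endloop
  endfacet
  facet normal 0.0000 0.0000 1.0000
    outer loop
      vertex 0.000 0.000 8.343
      vertex 10.607 28.558 8.343
      vertex 0.000 28.558 8.343
    endloop
  endfacet
  facet normal 0.0000 -1.0000 0.0000
    outer loop
      vertex 0.000 0.000 0.000
      vertex 27.058 0.000 0.000
      vertex 27.058 0.000 8.343
    endloop
  endfacet
  facet normal 0.0000 -1.0000 0.0000
    outer loop
      vertex 0.000 0.000 0.000
      vertex 27.058 0.000 8.343
      vertex 0.000 0.000 8.343
    endloop
  endfacet
  facet normal 1.0000 0.0000 0.0000
    outer loop
      vertex 27.058 0.000 0.000
      vertex 27.058 11.983 0.000
      vertex 27.058 11.983 8.343
    endloop
  endfacet
  facet normal 1.0000 0.0000 0.0000
    outer loop
      vertex 27.058 0.000 0.000
      vertex 27.058 11.983 8.343
      vertex 27.058 0.000 8.343
    endloop
  endfacet
  facet normal 0.0000 1.0000 0.0000
    outer loop
      vertex 27.058 11.983 0.000
      vertex 10.607 11.983 0.000
      vertex 10.607 11.983 8.343
    endloop
  endfacet
  facet normal 0.0000 1.0000 0.0000
    outer loop
      vertex 27.058 11.983 0.000
      vertex 10.607 11.983 8.343
      vertex 27.058 11.983 8.343
    endloop
  endfacet
  facet normal 1.0000 0.0000 0.0000
    outer loop
      vertex 10.607 11.983 0.000
      vertex 10.607 28.558 0.000
      vertex 10.607 28.558 8.343
    endloop
  endfacet
  facet normal 1.0000 0.0000 0.0000
    outer loop
      vertex 10.607 11.983 0.000
      vertex 10.607 28.558 8.343
      vertex 10.607 11.983 8.343
    endloop
  endfacet
  facet normal 0.0000 1.0000 0.0000
    outer loop
      vertex 10.607 28.558 0.000
      vertex 0.000 28.558 0.000
      vertex 0.000 28.558 8.343
    endloop
  endfacet
  facet normal 0.0000 1.0000 0.0000
    outer loop
      vertex 10.607 28.558 0.000
      vertex 0.000 28.558 8.343
      vertex 10.607 28.558 8.343
    endloop
  endfacet
  facet normal -1.0000 0.0000 0.0000
    outer loop
      vertex 0.000 28.558 0.000
      vertex 0.000 0.000 0.000
      vertex 0.000 0.000 8.343
    endloop
  endfacet
  facet normal -1.0000 0.0000 0.0000
    outer loop
      vertex 0.000 28.558 0.000
      vertex 0.000 0.000 8.343
      vertex 0.000 28.558 8.343
    endloop
  endfacet
endsolid part

The G0 Z moves step by Δz≈2.086 mm. Every layer's G1 loop is the same polygon, so the solid is a straight extrusion of it from z=0 to z≈8.34. Closing with flat bottom and top caps and triangulating gives 20 facets — an L-shaped prism: outer 27.1 × 28.6 mm, arm thicknesses ≈ 12 mm (horizontal) and 10.6 mm (vertical), extruded 8.34 mm in z.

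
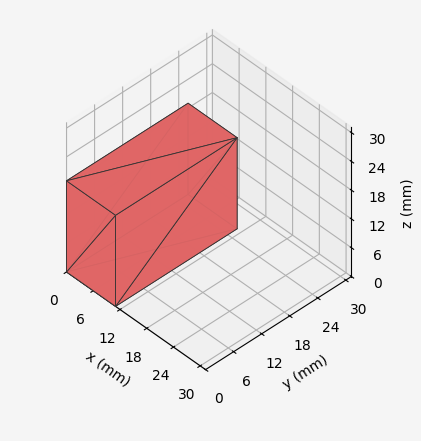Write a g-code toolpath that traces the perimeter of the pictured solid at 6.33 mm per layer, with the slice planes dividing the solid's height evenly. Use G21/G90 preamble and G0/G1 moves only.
Reading the render: the shape is a rectangular box, roughly 11 × 26 mm footprint and 19 mm tall (dimensions read to the nearest mm from the axis ticks). For the g-code, the solid's height is divided into equal slices at the stated Δz and each level perimeter traced with G1 moves after a G0 lift.

; perimeter-only toolpath
G21 ; units = mm
G90 ; absolute positioning
G28 ; home
; layer 1
G0 Z6.33
G0 X0.00 Y0.00
G1 X11.00 Y0.00
G1 X11.00 Y26.00
G1 X0.00 Y26.00
G1 X0.00 Y0.00
; layer 2
G0 Z12.67
G0 X0.00 Y0.00
G1 X11.00 Y0.00
G1 X11.00 Y26.00
G1 X0.00 Y26.00
G1 X0.00 Y0.00
; layer 3
G0 Z19.00
G0 X0.00 Y0.00
G1 X11.00 Y0.00
G1 X11.00 Y26.00
G1 X0.00 Y26.00
G1 X0.00 Y0.00
M2 ; end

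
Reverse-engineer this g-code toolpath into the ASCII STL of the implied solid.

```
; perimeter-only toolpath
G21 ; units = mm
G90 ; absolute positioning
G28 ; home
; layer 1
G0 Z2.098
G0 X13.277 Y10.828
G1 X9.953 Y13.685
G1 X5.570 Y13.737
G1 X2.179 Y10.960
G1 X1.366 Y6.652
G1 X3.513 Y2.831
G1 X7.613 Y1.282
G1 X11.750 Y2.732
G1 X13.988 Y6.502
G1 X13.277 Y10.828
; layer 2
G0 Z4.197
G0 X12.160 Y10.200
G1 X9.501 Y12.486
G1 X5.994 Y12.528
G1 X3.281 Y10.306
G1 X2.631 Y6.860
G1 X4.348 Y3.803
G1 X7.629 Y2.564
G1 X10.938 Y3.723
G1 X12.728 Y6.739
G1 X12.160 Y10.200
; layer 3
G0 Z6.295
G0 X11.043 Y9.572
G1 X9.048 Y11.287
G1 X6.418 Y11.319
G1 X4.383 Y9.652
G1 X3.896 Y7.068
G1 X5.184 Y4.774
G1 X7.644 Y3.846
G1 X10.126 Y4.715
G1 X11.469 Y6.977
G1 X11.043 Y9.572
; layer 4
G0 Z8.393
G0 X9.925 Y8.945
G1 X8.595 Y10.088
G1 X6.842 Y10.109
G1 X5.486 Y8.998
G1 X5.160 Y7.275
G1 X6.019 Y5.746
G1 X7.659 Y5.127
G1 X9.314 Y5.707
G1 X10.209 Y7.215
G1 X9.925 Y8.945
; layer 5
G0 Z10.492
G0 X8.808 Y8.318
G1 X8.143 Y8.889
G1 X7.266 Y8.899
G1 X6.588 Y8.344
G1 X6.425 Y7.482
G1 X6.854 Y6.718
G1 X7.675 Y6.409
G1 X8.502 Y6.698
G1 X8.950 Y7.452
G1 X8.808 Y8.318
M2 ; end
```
solid part
  facet normal 0.0000 0.0000 -1.0000
    outer loop
      vertex 5.146 14.947 0.000
      vertex 10.406 14.884 0.000
      vertex 14.395 11.455 0.000
    endloop
  endfacet
  facet normal 0.0000 0.0000 -1.0000
    outer loop
      vertex 1.077 11.614 0.000
      vertex 5.146 14.947 0.000
      vertex 14.395 11.455 0.000
    endloop
  endfacet
  facet normal 0.0000 0.0000 -1.0000
    outer loop
      vertex 0.101 6.445 0.000
      vertex 1.077 11.614 0.000
      vertex 14.395 11.455 0.000
    endloop
  endfacet
  facet normal 0.0000 0.0000 -1.0000
    outer loop
      vertex 2.677 1.859 0.000
      vertex 0.101 6.445 0.000
      vertex 14.395 11.455 0.000
    endloop
  endfacet
  facet normal 0.0000 0.0000 -1.0000
    outer loop
      vertex 7.598 0.001 0.000
      vertex 2.677 1.859 0.000
      vertex 14.395 11.455 0.000
    endloop
  endfacet
  facet normal 0.0000 0.0000 -1.0000
    outer loop
      vertex 12.562 1.740 0.000
      vertex 7.598 0.001 0.000
      vertex 14.395 11.455 0.000
    endloop
  endfacet
  facet normal 0.0000 0.0000 -1.0000
    outer loop
      vertex 15.247 6.264 0.000
      vertex 12.562 1.740 0.000
      vertex 14.395 11.455 0.000
    endloop
  endfacet
  facet normal 0.5654 0.6577 0.4978
    outer loop
      vertex 14.395 11.455 0.000
      vertex 10.406 14.884 0.000
      vertex 7.690 7.690 12.590
    endloop
  endfacet
  facet normal 0.0104 0.8672 0.4978
    outer loop
      vertex 10.406 14.884 0.000
      vertex 5.146 14.947 0.000
      vertex 7.690 7.690 12.590
    endloop
  endfacet
  facet normal -0.5496 0.6709 0.4978
    outer loop
      vertex 5.146 14.947 0.000
      vertex 1.077 11.614 0.000
      vertex 7.690 7.690 12.590
    endloop
  endfacet
  facet normal -0.8522 0.1609 0.4978
    outer loop
      vertex 1.077 11.614 0.000
      vertex 0.101 6.445 0.000
      vertex 7.690 7.690 12.590
    endloop
  endfacet
  facet normal -0.7562 -0.4247 0.4978
    outer loop
      vertex 0.101 6.445 0.000
      vertex 2.677 1.859 0.000
      vertex 7.690 7.690 12.590
    endloop
  endfacet
  facet normal -0.3064 -0.8114 0.4978
    outer loop
      vertex 2.677 1.859 0.000
      vertex 7.598 0.001 0.000
      vertex 7.690 7.690 12.590
    endloop
  endfacet
  facet normal 0.2867 -0.8185 0.4978
    outer loop
      vertex 7.598 0.001 0.000
      vertex 12.562 1.740 0.000
      vertex 7.690 7.690 12.590
    endloop
  endfacet
  facet normal 0.7458 -0.4426 0.4978
    outer loop
      vertex 12.562 1.740 0.000
      vertex 15.247 6.264 0.000
      vertex 7.690 7.690 12.590
    endloop
  endfacet
  facet normal 0.8558 0.1405 0.4978
    outer loop
      vertex 15.247 6.264 0.000
      vertex 14.395 11.455 0.000
      vertex 7.690 7.690 12.590
    endloop
  endfacet
endsolid part

The G0 Z moves step by Δz≈2.098 mm. The G1 loops shrink linearly with z, so the solid tapers from its base footprint up to z≈12.6. Closing with a flat bottom cap and the tapered top and triangulating gives 16 facets — a regular 9-sided pyramid, base circumscribed radius ≈ 7.69 mm, apex at z ≈ 12.6 mm.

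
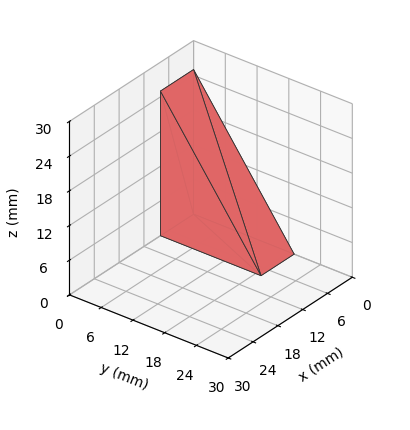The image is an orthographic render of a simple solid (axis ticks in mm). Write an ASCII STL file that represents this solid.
Reading the render: the shape is a wedge (ramp): 8 × 19 mm base, rising to 25 mm along the y=0 edge and sloping linearly to z=0 at y=19 (dimensions read to the nearest mm from the axis ticks). For the STL, each face is triangulated and given an outward normal.

solid part
  facet normal 0.0000 0.0000 -1.0000
    outer loop
      vertex 8.000 19.000 0.000
      vertex 8.000 0.000 0.000
      vertex 0.000 0.000 0.000
    endloop
  endfacet
  facet normal 0.0000 0.0000 -1.0000
    outer loop
      vertex 0.000 19.000 0.000
      vertex 8.000 19.000 0.000
      vertex 0.000 0.000 0.000
    endloop
  endfacet
  facet normal 0.0000 -1.0000 0.0000
    outer loop
      vertex 0.000 0.000 0.000
      vertex 8.000 0.000 0.000
      vertex 8.000 0.000 25.000
    endloop
  endfacet
  facet normal 0.0000 -1.0000 0.0000
    outer loop
      vertex 0.000 0.000 0.000
      vertex 8.000 0.000 25.000
      vertex 0.000 0.000 25.000
    endloop
  endfacet
  facet normal 0.0000 0.7962 0.6051
    outer loop
      vertex 0.000 0.000 25.000
      vertex 8.000 0.000 25.000
      vertex 8.000 19.000 0.000
    endloop
  endfacet
  facet normal 0.0000 0.7962 0.6051
    outer loop
      vertex 0.000 0.000 25.000
      vertex 8.000 19.000 0.000
      vertex 0.000 19.000 0.000
    endloop
  endfacet
  facet normal -1.0000 0.0000 0.0000
    outer loop
      vertex 0.000 0.000 25.000
      vertex 0.000 19.000 0.000
      vertex 0.000 0.000 0.000
    endloop
  endfacet
  facet normal 1.0000 0.0000 0.0000
    outer loop
      vertex 8.000 0.000 0.000
      vertex 8.000 19.000 0.000
      vertex 8.000 0.000 25.000
    endloop
  endfacet
endsolid part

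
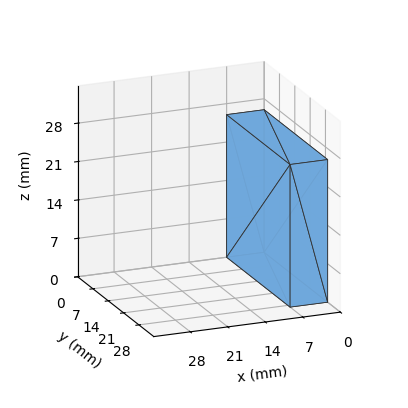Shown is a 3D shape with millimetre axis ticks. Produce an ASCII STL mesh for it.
Reading the render: the shape is a rectangular box, roughly 7 × 29 mm footprint and 26 mm tall (dimensions read to the nearest mm from the axis ticks). For the STL, each face is triangulated and given an outward normal.

solid part
  facet normal 0.0000 0.0000 -1.0000
    outer loop
      vertex 7.000 29.000 0.000
      vertex 7.000 0.000 0.000
      vertex 0.000 0.000 0.000
    endloop
  endfacet
  facet normal 0.0000 0.0000 -1.0000
    outer loop
      vertex 0.000 29.000 0.000
      vertex 7.000 29.000 0.000
      vertex 0.000 0.000 0.000
    endloop
  endfacet
  facet normal 0.0000 0.0000 1.0000
    outer loop
      vertex 0.000 0.000 26.000
      vertex 7.000 0.000 26.000
      vertex 7.000 29.000 26.000
    endloop
  endfacet
  facet normal 0.0000 0.0000 1.0000
    outer loop
      vertex 0.000 0.000 26.000
      vertex 7.000 29.000 26.000
      vertex 0.000 29.000 26.000
    endloop
  endfacet
  facet normal 0.0000 -1.0000 0.0000
    outer loop
      vertex 0.000 0.000 0.000
      vertex 7.000 0.000 0.000
      vertex 7.000 0.000 26.000
    endloop
  endfacet
  facet normal 0.0000 -1.0000 0.0000
    outer loop
      vertex 0.000 0.000 0.000
      vertex 7.000 0.000 26.000
      vertex 0.000 0.000 26.000
    endloop
  endfacet
  facet normal 0.0000 1.0000 0.0000
    outer loop
      vertex 7.000 29.000 26.000
      vertex 7.000 29.000 0.000
      vertex 0.000 29.000 0.000
    endloop
  endfacet
  facet normal 0.0000 1.0000 0.0000
    outer loop
      vertex 0.000 29.000 26.000
      vertex 7.000 29.000 26.000
      vertex 0.000 29.000 0.000
    endloop
  endfacet
  facet normal -1.0000 0.0000 0.0000
    outer loop
      vertex 0.000 29.000 26.000
      vertex 0.000 29.000 0.000
      vertex 0.000 0.000 0.000
    endloop
  endfacet
  facet normal -1.0000 0.0000 0.0000
    outer loop
      vertex 0.000 0.000 26.000
      vertex 0.000 29.000 26.000
      vertex 0.000 0.000 0.000
    endloop
  endfacet
  facet normal 1.0000 0.0000 0.0000
    outer loop
      vertex 7.000 0.000 0.000
      vertex 7.000 29.000 0.000
      vertex 7.000 29.000 26.000
    endloop
  endfacet
  facet normal 1.0000 0.0000 0.0000
    outer loop
      vertex 7.000 0.000 0.000
      vertex 7.000 29.000 26.000
      vertex 7.000 0.000 26.000
    endloop
  endfacet
endsolid part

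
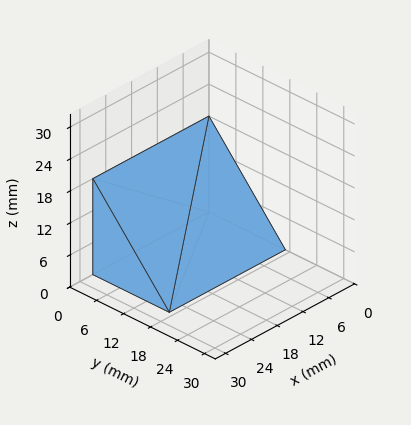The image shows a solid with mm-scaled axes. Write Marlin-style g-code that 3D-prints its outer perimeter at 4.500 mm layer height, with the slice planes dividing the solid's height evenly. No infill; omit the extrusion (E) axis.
Reading the render: the shape is a wedge (ramp): 27 × 17 mm base, rising to 18 mm along the y=0 edge and sloping linearly to z=0 at y=17 (dimensions read to the nearest mm from the axis ticks). For the g-code, the solid's height is divided into equal slices at the stated Δz and each level perimeter traced with G1 moves after a G0 lift.

; perimeter-only toolpath
G21 ; units = mm
G90 ; absolute positioning
G28 ; home
; layer 1
G0 Z4.500
G0 X0.000 Y0.000
G1 X27.000 Y0.000
G1 X27.000 Y12.750
G1 X0.000 Y12.750
G1 X0.000 Y0.000
; layer 2
G0 Z9.000
G0 X0.000 Y0.000
G1 X27.000 Y0.000
G1 X27.000 Y8.500
G1 X0.000 Y8.500
G1 X0.000 Y0.000
; layer 3
G0 Z13.500
G0 X0.000 Y0.000
G1 X27.000 Y0.000
G1 X27.000 Y4.250
G1 X0.000 Y4.250
G1 X0.000 Y0.000
M2 ; end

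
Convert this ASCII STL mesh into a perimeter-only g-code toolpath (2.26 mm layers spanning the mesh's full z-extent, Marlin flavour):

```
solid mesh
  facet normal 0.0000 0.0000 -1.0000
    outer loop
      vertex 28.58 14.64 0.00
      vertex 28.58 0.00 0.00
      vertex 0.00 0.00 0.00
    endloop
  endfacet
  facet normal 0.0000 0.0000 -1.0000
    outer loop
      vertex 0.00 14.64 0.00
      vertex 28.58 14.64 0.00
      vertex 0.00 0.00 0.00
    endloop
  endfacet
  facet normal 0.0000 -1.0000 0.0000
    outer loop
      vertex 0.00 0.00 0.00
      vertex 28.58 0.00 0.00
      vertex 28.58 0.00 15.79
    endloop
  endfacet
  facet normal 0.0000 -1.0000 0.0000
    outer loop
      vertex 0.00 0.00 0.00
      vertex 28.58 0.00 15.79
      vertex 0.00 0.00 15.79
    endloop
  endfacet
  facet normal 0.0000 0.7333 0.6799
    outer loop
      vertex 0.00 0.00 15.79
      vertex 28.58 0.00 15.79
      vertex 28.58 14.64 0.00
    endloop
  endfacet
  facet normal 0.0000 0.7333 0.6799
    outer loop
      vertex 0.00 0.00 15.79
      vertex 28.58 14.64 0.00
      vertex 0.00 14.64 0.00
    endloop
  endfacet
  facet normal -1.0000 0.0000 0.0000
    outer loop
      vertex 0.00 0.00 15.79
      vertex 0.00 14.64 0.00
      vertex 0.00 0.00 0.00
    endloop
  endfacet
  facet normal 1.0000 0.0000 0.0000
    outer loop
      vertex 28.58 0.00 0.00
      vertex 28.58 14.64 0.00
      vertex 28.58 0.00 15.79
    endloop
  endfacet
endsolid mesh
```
; perimeter-only toolpath
G21 ; units = mm
G90 ; absolute positioning
G28 ; home
; layer 1
G0 Z2.26
G0 X0.00 Y0.00
G1 X28.58 Y0.00
G1 X28.58 Y12.55
G1 X0.00 Y12.55
G1 X0.00 Y0.00
; layer 2
G0 Z4.51
G0 X0.00 Y0.00
G1 X28.58 Y0.00
G1 X28.58 Y10.46
G1 X0.00 Y10.46
G1 X0.00 Y0.00
; layer 3
G0 Z6.77
G0 X0.00 Y0.00
G1 X28.58 Y0.00
G1 X28.58 Y8.37
G1 X0.00 Y8.37
G1 X0.00 Y0.00
; layer 4
G0 Z9.02
G0 X0.00 Y0.00
G1 X28.58 Y0.00
G1 X28.58 Y6.27
G1 X0.00 Y6.27
G1 X0.00 Y0.00
; layer 5
G0 Z11.28
G0 X0.00 Y0.00
G1 X28.58 Y0.00
G1 X28.58 Y4.18
G1 X0.00 Y4.18
G1 X0.00 Y0.00
; layer 6
G0 Z13.53
G0 X0.00 Y0.00
G1 X28.58 Y0.00
G1 X28.58 Y2.09
G1 X0.00 Y2.09
G1 X0.00 Y0.00
M2 ; end

The solid is a wedge (ramp): 28.6 × 14.6 mm base, rising to 15.8 mm along the y=0 edge and sloping linearly to z=0 at y=14.6. Slicing at Δz = 2.26 mm — 7 equal slices spanning the solid's height, so layer i sits at z = i·h/7 — gives 6 non-empty perimeters. Each is a 4-segment closed polygon; G0 lifts to the layer z and rapids to the start vertex, then G1 traces the edges. The cross-section shrinks linearly with z (the slice at the apex is degenerate and omitted).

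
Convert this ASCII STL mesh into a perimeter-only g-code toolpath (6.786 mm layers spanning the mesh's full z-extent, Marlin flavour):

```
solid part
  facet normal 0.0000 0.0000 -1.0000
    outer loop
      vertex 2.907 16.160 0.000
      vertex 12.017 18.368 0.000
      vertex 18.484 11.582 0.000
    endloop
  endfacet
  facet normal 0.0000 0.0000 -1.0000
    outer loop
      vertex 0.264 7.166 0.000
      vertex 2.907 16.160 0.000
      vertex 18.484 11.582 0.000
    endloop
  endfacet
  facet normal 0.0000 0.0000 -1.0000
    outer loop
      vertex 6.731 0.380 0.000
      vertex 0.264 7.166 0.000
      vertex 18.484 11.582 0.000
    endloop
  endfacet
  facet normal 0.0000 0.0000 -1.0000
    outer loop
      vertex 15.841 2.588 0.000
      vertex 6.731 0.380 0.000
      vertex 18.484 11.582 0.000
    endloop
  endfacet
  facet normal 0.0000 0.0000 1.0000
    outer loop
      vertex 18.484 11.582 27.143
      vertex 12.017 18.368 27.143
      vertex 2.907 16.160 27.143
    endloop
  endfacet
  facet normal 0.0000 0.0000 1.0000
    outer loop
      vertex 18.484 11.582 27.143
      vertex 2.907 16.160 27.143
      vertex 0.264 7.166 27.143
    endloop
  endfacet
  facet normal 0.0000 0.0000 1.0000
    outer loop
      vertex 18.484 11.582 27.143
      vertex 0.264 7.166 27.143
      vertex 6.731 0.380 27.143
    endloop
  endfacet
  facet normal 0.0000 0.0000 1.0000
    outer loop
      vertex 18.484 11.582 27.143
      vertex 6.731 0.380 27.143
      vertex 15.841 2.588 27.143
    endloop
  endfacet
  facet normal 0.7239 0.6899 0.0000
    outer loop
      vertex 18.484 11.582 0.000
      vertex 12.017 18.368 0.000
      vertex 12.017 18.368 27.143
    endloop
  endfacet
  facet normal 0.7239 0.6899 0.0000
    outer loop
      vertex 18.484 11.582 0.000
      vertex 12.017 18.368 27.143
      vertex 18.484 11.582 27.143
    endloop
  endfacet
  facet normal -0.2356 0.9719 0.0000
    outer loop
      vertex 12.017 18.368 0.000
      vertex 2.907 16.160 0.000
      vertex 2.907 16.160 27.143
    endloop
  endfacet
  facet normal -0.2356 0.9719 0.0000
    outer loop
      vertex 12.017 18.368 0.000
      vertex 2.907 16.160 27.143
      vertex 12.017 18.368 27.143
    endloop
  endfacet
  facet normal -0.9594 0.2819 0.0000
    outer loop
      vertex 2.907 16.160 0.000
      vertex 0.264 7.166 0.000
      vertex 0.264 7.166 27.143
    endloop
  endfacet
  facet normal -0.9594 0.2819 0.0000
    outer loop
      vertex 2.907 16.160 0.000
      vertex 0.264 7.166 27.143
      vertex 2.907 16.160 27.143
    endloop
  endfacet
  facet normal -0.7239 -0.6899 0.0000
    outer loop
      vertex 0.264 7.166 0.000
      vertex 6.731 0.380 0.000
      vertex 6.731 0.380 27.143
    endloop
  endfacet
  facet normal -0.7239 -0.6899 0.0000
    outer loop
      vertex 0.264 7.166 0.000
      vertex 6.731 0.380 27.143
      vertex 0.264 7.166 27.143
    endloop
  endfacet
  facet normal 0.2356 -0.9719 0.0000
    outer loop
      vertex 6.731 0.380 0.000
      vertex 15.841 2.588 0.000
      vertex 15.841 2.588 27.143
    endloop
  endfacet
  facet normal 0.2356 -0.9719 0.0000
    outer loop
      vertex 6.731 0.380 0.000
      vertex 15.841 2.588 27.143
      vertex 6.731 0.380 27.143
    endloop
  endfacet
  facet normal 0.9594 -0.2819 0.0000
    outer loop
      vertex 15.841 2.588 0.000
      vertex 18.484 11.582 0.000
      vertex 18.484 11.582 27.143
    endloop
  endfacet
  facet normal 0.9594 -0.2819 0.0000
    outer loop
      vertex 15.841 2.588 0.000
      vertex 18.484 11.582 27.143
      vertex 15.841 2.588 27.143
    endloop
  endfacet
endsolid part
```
; perimeter-only toolpath
G21 ; units = mm
G90 ; absolute positioning
G28 ; home
; layer 1
G0 Z6.786
G0 X18.484 Y11.582
G1 X12.017 Y18.368
G1 X2.907 Y16.160
G1 X0.264 Y7.166
G1 X6.731 Y0.380
G1 X15.841 Y2.588
G1 X18.484 Y11.582
; layer 2
G0 Z13.572
G0 X18.484 Y11.582
G1 X12.017 Y18.368
G1 X2.907 Y16.160
G1 X0.264 Y7.166
G1 X6.731 Y0.380
G1 X15.841 Y2.588
G1 X18.484 Y11.582
; layer 3
G0 Z20.357
G0 X18.484 Y11.582
G1 X12.017 Y18.368
G1 X2.907 Y16.160
G1 X0.264 Y7.166
G1 X6.731 Y0.380
G1 X15.841 Y2.588
G1 X18.484 Y11.582
; layer 4
G0 Z27.143
G0 X18.484 Y11.582
G1 X12.017 Y18.368
G1 X2.907 Y16.160
G1 X0.264 Y7.166
G1 X6.731 Y0.380
G1 X15.841 Y2.588
G1 X18.484 Y11.582
M2 ; end

The solid is a regular 6-sided prism (a cylinder approximated with 6 flat sides), circumscribed radius ≈ 9.37 mm, height ≈ 27.1 mm. Slicing at Δz = 6.786 mm — 4 equal slices spanning the solid's height, so layer i sits at z = i·h/4 — gives 4 non-empty perimeters. Each is a 6-segment closed polygon; G0 lifts to the layer z and rapids to the start vertex, then G1 traces the edges.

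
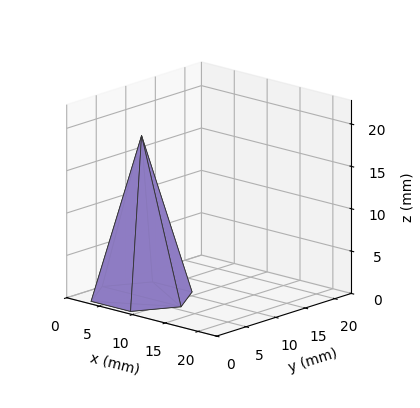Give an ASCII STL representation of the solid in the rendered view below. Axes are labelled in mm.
Reading the render: the shape is a regular 6-sided pyramid, base circumscribed radius ≈ 6 mm, apex at z ≈ 19 mm (dimensions read to the nearest mm from the axis ticks). For the STL, each face is triangulated and given an outward normal.

solid part
  facet normal 0.0000 0.0000 -1.0000
    outer loop
      vertex 3.00 11.20 0.00
      vertex 9.00 11.20 0.00
      vertex 12.00 6.00 0.00
    endloop
  endfacet
  facet normal 0.0000 0.0000 -1.0000
    outer loop
      vertex 0.00 6.00 0.00
      vertex 3.00 11.20 0.00
      vertex 12.00 6.00 0.00
    endloop
  endfacet
  facet normal 0.0000 0.0000 -1.0000
    outer loop
      vertex 3.00 0.80 0.00
      vertex 0.00 6.00 0.00
      vertex 12.00 6.00 0.00
    endloop
  endfacet
  facet normal 0.0000 0.0000 -1.0000
    outer loop
      vertex 9.00 0.80 0.00
      vertex 3.00 0.80 0.00
      vertex 12.00 6.00 0.00
    endloop
  endfacet
  facet normal 0.8355 0.4820 0.2638
    outer loop
      vertex 12.00 6.00 0.00
      vertex 9.00 11.20 0.00
      vertex 6.00 6.00 19.00
    endloop
  endfacet
  facet normal 0.0000 0.9645 0.2640
    outer loop
      vertex 9.00 11.20 0.00
      vertex 3.00 11.20 0.00
      vertex 6.00 6.00 19.00
    endloop
  endfacet
  facet normal -0.8355 0.4820 0.2638
    outer loop
      vertex 3.00 11.20 0.00
      vertex 0.00 6.00 0.00
      vertex 6.00 6.00 19.00
    endloop
  endfacet
  facet normal -0.8355 -0.4820 0.2638
    outer loop
      vertex 0.00 6.00 0.00
      vertex 3.00 0.80 0.00
      vertex 6.00 6.00 19.00
    endloop
  endfacet
  facet normal 0.0000 -0.9645 0.2640
    outer loop
      vertex 3.00 0.80 0.00
      vertex 9.00 0.80 0.00
      vertex 6.00 6.00 19.00
    endloop
  endfacet
  facet normal 0.8355 -0.4820 0.2638
    outer loop
      vertex 9.00 0.80 0.00
      vertex 12.00 6.00 0.00
      vertex 6.00 6.00 19.00
    endloop
  endfacet
endsolid part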